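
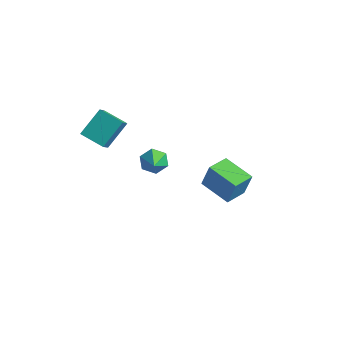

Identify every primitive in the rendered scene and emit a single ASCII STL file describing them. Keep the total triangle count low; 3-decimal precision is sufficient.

solid 
facet normal -0.536 0.664 -0.521
outer loop
vertex -2.783 3.363 -4.626
vertex -3.134 3.624 -3.932
vertex -2.441 3.974 -4.199
endloop
endfacet
facet normal 0.889 -0.216 -0.403
outer loop
vertex -2.783 3.363 -4.626
vertex -2.441 3.974 -4.199
vertex -2.286 2.576 -3.108
endloop
endfacet
facet normal -0.536 0.664 -0.522
outer loop
vertex -2.441 3.974 -4.199
vertex -3.134 3.624 -3.932
vertex -2.792 4.236 -3.505
endloop
endfacet
facet normal 0.884 0.345 0.317
outer loop
vertex -2.441 3.974 -4.199
vertex -2.792 4.236 -3.505
vertex -2.286 2.576 -3.108
endloop
endfacet
facet normal -0.537 0.664 -0.521
outer loop
vertex -2.792 4.236 -3.505
vertex -3.134 3.624 -3.932
vertex -3.484 3.886 -3.238
endloop
endfacet
facet normal 0.214 0.288 0.933
outer loop
vertex -2.792 4.236 -3.505
vertex -3.484 3.886 -3.238
vertex -2.286 2.576 -3.108
endloop
endfacet
facet normal -0.536 0.664 -0.521
outer loop
vertex -3.484 3.886 -3.238
vertex -3.134 3.624 -3.932
vertex -3.826 3.275 -3.665
endloop
endfacet
facet normal -0.450 -0.329 0.831
outer loop
vertex -3.484 3.886 -3.238
vertex -3.826 3.275 -3.665
vertex -2.286 2.576 -3.108
endloop
endfacet
facet normal -0.536 0.664 -0.522
outer loop
vertex -3.826 3.275 -3.665
vertex -3.134 3.624 -3.932
vertex -3.475 3.013 -4.359
endloop
endfacet
facet normal -0.444 -0.889 0.111
outer loop
vertex -3.826 3.275 -3.665
vertex -3.475 3.013 -4.359
vertex -2.286 2.576 -3.108
endloop
endfacet
facet normal -0.537 0.664 -0.521
outer loop
vertex -3.475 3.013 -4.359
vertex -3.134 3.624 -3.932
vertex -2.783 3.363 -4.626
endloop
endfacet
facet normal 0.226 -0.833 -0.506
outer loop
vertex -3.475 3.013 -4.359
vertex -2.783 3.363 -4.626
vertex -2.286 2.576 -3.108
endloop
endfacet
facet normal -0.971 0.074 0.229
outer loop
vertex 2.901 0.482 1.308
vertex 2.955 1.796 1.114
vertex 2.567 0.295 -0.048
endloop
endfacet
facet normal -0.041 -0.988 0.146
outer loop
vertex 4.285 0.164 -0.454
vertex 2.901 0.482 1.308
vertex 2.567 0.295 -0.048
endloop
endfacet
facet normal -0.971 0.074 0.229
outer loop
vertex 2.567 0.295 -0.048
vertex 2.955 1.796 1.114
vertex 2.621 1.609 -0.243
endloop
endfacet
facet normal -0.238 -0.133 -0.962
outer loop
vertex 2.621 1.609 -0.243
vertex 4.285 0.164 -0.454
vertex 2.567 0.295 -0.048
endloop
endfacet
facet normal 0.238 0.132 0.962
outer loop
vertex 2.901 0.482 1.308
vertex 4.673 1.665 0.708
vertex 2.955 1.796 1.114
endloop
endfacet
facet normal -0.041 -0.988 0.146
outer loop
vertex 4.619 0.351 0.903
vertex 2.901 0.482 1.308
vertex 4.285 0.164 -0.454
endloop
endfacet
facet normal 0.237 0.133 0.962
outer loop
vertex 4.619 0.351 0.903
vertex 4.673 1.665 0.708
vertex 2.901 0.482 1.308
endloop
endfacet
facet normal 0.041 0.988 -0.146
outer loop
vertex 2.955 1.796 1.114
vertex 4.673 1.665 0.708
vertex 2.621 1.609 -0.243
endloop
endfacet
facet normal -0.237 -0.132 -0.962
outer loop
vertex 4.339 1.478 -0.648
vertex 4.285 0.164 -0.454
vertex 2.621 1.609 -0.243
endloop
endfacet
facet normal 0.041 0.988 -0.146
outer loop
vertex 2.621 1.609 -0.243
vertex 4.673 1.665 0.708
vertex 4.339 1.478 -0.648
endloop
endfacet
facet normal 0.971 -0.074 -0.229
outer loop
vertex 4.339 1.478 -0.648
vertex 4.619 0.351 0.903
vertex 4.285 0.164 -0.454
endloop
endfacet
facet normal 0.971 -0.074 -0.229
outer loop
vertex 4.673 1.665 0.708
vertex 4.619 0.351 0.903
vertex 4.339 1.478 -0.648
endloop
endfacet
facet normal -0.933 -0.146 0.329
outer loop
vertex -2.892 -0.944 3.726
vertex -3.402 0.011 2.702
vertex -3.084 -2.255 2.599
endloop
endfacet
facet normal 0.343 -0.641 0.687
outer loop
vertex -1.778 -2.051 2.138
vertex -2.892 -0.944 3.726
vertex -3.084 -2.255 2.599
endloop
endfacet
facet normal -0.933 -0.146 0.329
outer loop
vertex -3.084 -2.255 2.599
vertex -3.402 0.011 2.702
vertex -3.594 -1.301 1.575
endloop
endfacet
facet normal -0.111 -0.754 -0.647
outer loop
vertex -3.594 -1.301 1.575
vertex -1.778 -2.051 2.138
vertex -3.084 -2.255 2.599
endloop
endfacet
facet normal 0.111 0.754 0.648
outer loop
vertex -2.892 -0.944 3.726
vertex -2.096 0.215 2.241
vertex -3.402 0.011 2.702
endloop
endfacet
facet normal 0.343 -0.640 0.687
outer loop
vertex -1.586 -0.739 3.265
vertex -2.892 -0.944 3.726
vertex -1.778 -2.051 2.138
endloop
endfacet
facet normal 0.110 0.754 0.648
outer loop
vertex -1.586 -0.739 3.265
vertex -2.096 0.215 2.241
vertex -2.892 -0.944 3.726
endloop
endfacet
facet normal -0.343 0.641 -0.687
outer loop
vertex -3.402 0.011 2.702
vertex -2.096 0.215 2.241
vertex -3.594 -1.301 1.575
endloop
endfacet
facet normal -0.110 -0.754 -0.648
outer loop
vertex -2.288 -1.096 1.114
vertex -1.778 -2.051 2.138
vertex -3.594 -1.301 1.575
endloop
endfacet
facet normal -0.343 0.641 -0.687
outer loop
vertex -3.594 -1.301 1.575
vertex -2.096 0.215 2.241
vertex -2.288 -1.096 1.114
endloop
endfacet
facet normal 0.933 0.146 -0.329
outer loop
vertex -2.288 -1.096 1.114
vertex -1.586 -0.739 3.265
vertex -1.778 -2.051 2.138
endloop
endfacet
facet normal 0.933 0.146 -0.329
outer loop
vertex -2.096 0.215 2.241
vertex -1.586 -0.739 3.265
vertex -2.288 -1.096 1.114
endloop
endfacet

endsolid


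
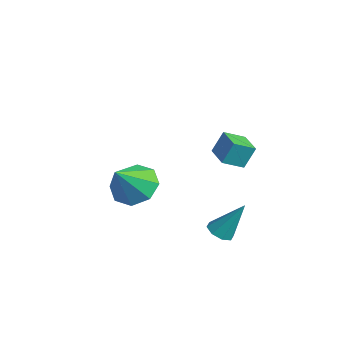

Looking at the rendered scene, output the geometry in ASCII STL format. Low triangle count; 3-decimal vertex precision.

solid 
facet normal -0.321 0.596 -0.736
outer loop
vertex -0.117 -2.653 -1.209
vertex -0.78 -3.327 -1.466
vertex -0.77 -2.564 -0.852
endloop
endfacet
facet normal 0.481 0.402 0.779
outer loop
vertex -0.117 -2.653 -1.209
vertex -0.77 -2.564 -0.852
vertex -0.26 -4.293 -0.274
endloop
endfacet
facet normal -0.320 0.596 -0.736
outer loop
vertex -0.77 -2.564 -0.852
vertex -0.78 -3.327 -1.466
vertex -1.43 -2.922 -0.855
endloop
endfacet
facet normal -0.152 0.273 0.950
outer loop
vertex -0.77 -2.564 -0.852
vertex -1.43 -2.922 -0.855
vertex -0.26 -4.293 -0.274
endloop
endfacet
facet normal -0.320 0.596 -0.736
outer loop
vertex -1.43 -2.922 -0.855
vertex -0.78 -3.327 -1.466
vertex -1.708 -3.517 -1.216
endloop
endfacet
facet normal -0.604 -0.188 0.774
outer loop
vertex -1.43 -2.922 -0.855
vertex -1.708 -3.517 -1.216
vertex -0.26 -4.293 -0.274
endloop
endfacet
facet normal -0.320 0.596 -0.736
outer loop
vertex -1.708 -3.517 -1.216
vertex -0.78 -3.327 -1.466
vertex -1.442 -4.001 -1.724
endloop
endfacet
facet normal -0.610 -0.708 0.355
outer loop
vertex -1.708 -3.517 -1.216
vertex -1.442 -4.001 -1.724
vertex -0.26 -4.293 -0.274
endloop
endfacet
facet normal -0.321 0.597 -0.736
outer loop
vertex -1.442 -4.001 -1.724
vertex -0.78 -3.327 -1.466
vertex -0.789 -4.09 -2.081
endloop
endfacet
facet normal -0.168 -0.984 -0.061
outer loop
vertex -1.442 -4.001 -1.724
vertex -0.789 -4.09 -2.081
vertex -0.26 -4.293 -0.274
endloop
endfacet
facet normal -0.321 0.597 -0.736
outer loop
vertex -0.789 -4.09 -2.081
vertex -0.78 -3.327 -1.466
vertex -0.13 -3.732 -2.078
endloop
endfacet
facet normal 0.465 -0.854 -0.232
outer loop
vertex -0.789 -4.09 -2.081
vertex -0.13 -3.732 -2.078
vertex -0.26 -4.293 -0.274
endloop
endfacet
facet normal -0.320 0.597 -0.735
outer loop
vertex -0.13 -3.732 -2.078
vertex -0.78 -3.327 -1.466
vertex 0.149 -3.137 -1.716
endloop
endfacet
facet normal 0.917 -0.395 -0.057
outer loop
vertex -0.13 -3.732 -2.078
vertex 0.149 -3.137 -1.716
vertex -0.26 -4.293 -0.274
endloop
endfacet
facet normal -0.320 0.596 -0.737
outer loop
vertex 0.149 -3.137 -1.716
vertex -0.78 -3.327 -1.466
vertex -0.117 -2.653 -1.209
endloop
endfacet
facet normal 0.923 0.127 0.363
outer loop
vertex 0.149 -3.137 -1.716
vertex -0.117 -2.653 -1.209
vertex -0.26 -4.293 -0.274
endloop
endfacet
facet normal -0.993 0.116 0.012
outer loop
vertex 2.979 -1.699 2.785
vertex 3.065 -0.921 2.406
vertex 2.922 -2.101 1.948
endloop
endfacet
facet normal -0.098 -0.894 0.436
outer loop
vertex 3.935 -2.219 1.934
vertex 2.979 -1.699 2.785
vertex 2.922 -2.101 1.948
endloop
endfacet
facet normal -0.993 0.115 0.014
outer loop
vertex 2.922 -2.101 1.948
vertex 3.065 -0.921 2.406
vertex 3.007 -1.323 1.569
endloop
endfacet
facet normal -0.063 -0.432 -0.900
outer loop
vertex 3.007 -1.323 1.569
vertex 3.935 -2.219 1.934
vertex 2.922 -2.101 1.948
endloop
endfacet
facet normal 0.063 0.431 0.900
outer loop
vertex 2.979 -1.699 2.785
vertex 4.078 -1.039 2.392
vertex 3.065 -0.921 2.406
endloop
endfacet
facet normal -0.098 -0.894 0.436
outer loop
vertex 3.993 -1.817 2.771
vertex 2.979 -1.699 2.785
vertex 3.935 -2.219 1.934
endloop
endfacet
facet normal 0.063 0.432 0.900
outer loop
vertex 3.993 -1.817 2.771
vertex 4.078 -1.039 2.392
vertex 2.979 -1.699 2.785
endloop
endfacet
facet normal 0.098 0.894 -0.436
outer loop
vertex 3.065 -0.921 2.406
vertex 4.078 -1.039 2.392
vertex 3.007 -1.323 1.569
endloop
endfacet
facet normal -0.063 -0.431 -0.900
outer loop
vertex 4.021 -1.441 1.555
vertex 3.935 -2.219 1.934
vertex 3.007 -1.323 1.569
endloop
endfacet
facet normal 0.098 0.894 -0.436
outer loop
vertex 3.007 -1.323 1.569
vertex 4.078 -1.039 2.392
vertex 4.021 -1.441 1.555
endloop
endfacet
facet normal 0.993 -0.116 -0.013
outer loop
vertex 4.021 -1.441 1.555
vertex 3.993 -1.817 2.771
vertex 3.935 -2.219 1.934
endloop
endfacet
facet normal 0.993 -0.115 -0.013
outer loop
vertex 4.078 -1.039 2.392
vertex 3.993 -1.817 2.771
vertex 4.021 -1.441 1.555
endloop
endfacet
facet normal -0.268 -0.449 -0.852
outer loop
vertex 3.756 -2.479 -1.583
vertex 3.489 -2.035 -1.733
vertex 3.993 -2.216 -1.796
endloop
endfacet
facet normal 0.819 -0.462 0.340
outer loop
vertex 3.756 -2.479 -1.583
vertex 3.993 -2.216 -1.796
vertex 3.911 -1.325 -0.387
endloop
endfacet
facet normal -0.268 -0.449 -0.853
outer loop
vertex 3.993 -2.216 -1.796
vertex 3.489 -2.035 -1.733
vertex 3.935 -1.847 -1.972
endloop
endfacet
facet normal 0.990 0.141 -0.031
outer loop
vertex 3.993 -2.216 -1.796
vertex 3.935 -1.847 -1.972
vertex 3.911 -1.325 -0.387
endloop
endfacet
facet normal -0.266 -0.451 -0.852
outer loop
vertex 3.935 -1.847 -1.972
vertex 3.489 -2.035 -1.733
vertex 3.615 -1.588 -2.009
endloop
endfacet
facet normal 0.628 0.742 -0.235
outer loop
vertex 3.935 -1.847 -1.972
vertex 3.615 -1.588 -2.009
vertex 3.911 -1.325 -0.387
endloop
endfacet
facet normal -0.267 -0.451 -0.852
outer loop
vertex 3.615 -1.588 -2.009
vertex 3.489 -2.035 -1.733
vertex 3.221 -1.591 -1.884
endloop
endfacet
facet normal -0.055 0.987 -0.150
outer loop
vertex 3.615 -1.588 -2.009
vertex 3.221 -1.591 -1.884
vertex 3.911 -1.325 -0.387
endloop
endfacet
facet normal -0.267 -0.451 -0.852
outer loop
vertex 3.221 -1.591 -1.884
vertex 3.489 -2.035 -1.733
vertex 2.984 -1.853 -1.671
endloop
endfacet
facet normal -0.657 0.734 0.172
outer loop
vertex 3.221 -1.591 -1.884
vertex 2.984 -1.853 -1.671
vertex 3.911 -1.325 -0.387
endloop
endfacet
facet normal -0.267 -0.450 -0.852
outer loop
vertex 2.984 -1.853 -1.671
vertex 3.489 -2.035 -1.733
vertex 3.042 -2.223 -1.494
endloop
endfacet
facet normal -0.829 0.131 0.544
outer loop
vertex 2.984 -1.853 -1.671
vertex 3.042 -2.223 -1.494
vertex 3.911 -1.325 -0.387
endloop
endfacet
facet normal -0.267 -0.449 -0.853
outer loop
vertex 3.042 -2.223 -1.494
vertex 3.489 -2.035 -1.733
vertex 3.362 -2.482 -1.458
endloop
endfacet
facet normal -0.466 -0.472 0.749
outer loop
vertex 3.042 -2.223 -1.494
vertex 3.362 -2.482 -1.458
vertex 3.911 -1.325 -0.387
endloop
endfacet
facet normal -0.267 -0.449 -0.853
outer loop
vertex 3.362 -2.482 -1.458
vertex 3.489 -2.035 -1.733
vertex 3.756 -2.479 -1.583
endloop
endfacet
facet normal 0.216 -0.716 0.663
outer loop
vertex 3.362 -2.482 -1.458
vertex 3.756 -2.479 -1.583
vertex 3.911 -1.325 -0.387
endloop
endfacet

endsolid


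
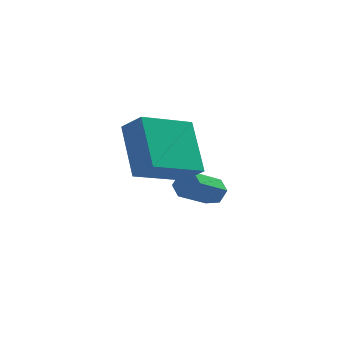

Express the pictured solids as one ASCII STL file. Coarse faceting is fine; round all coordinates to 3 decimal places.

solid 
facet normal -0.771 -0.513 0.377
outer loop
vertex 0.693 -2.161 3.097
vertex 0.343 -0.606 4.495
vertex 0.066 -1.706 2.434
endloop
endfacet
facet normal 0.165 -0.733 -0.659
outer loop
vertex 1.677 -0.634 1.645
vertex 0.693 -2.161 3.097
vertex 0.066 -1.706 2.434
endloop
endfacet
facet normal -0.771 -0.513 0.377
outer loop
vertex 0.066 -1.706 2.434
vertex 0.343 -0.606 4.495
vertex -0.285 -0.151 3.831
endloop
endfacet
facet normal -0.615 0.446 -0.650
outer loop
vertex -0.285 -0.151 3.831
vertex 1.677 -0.634 1.645
vertex 0.066 -1.706 2.434
endloop
endfacet
facet normal 0.615 -0.446 0.650
outer loop
vertex 0.693 -2.161 3.097
vertex 1.954 0.466 3.706
vertex 0.343 -0.606 4.495
endloop
endfacet
facet normal 0.166 -0.734 -0.659
outer loop
vertex 2.305 -1.089 2.309
vertex 0.693 -2.161 3.097
vertex 1.677 -0.634 1.645
endloop
endfacet
facet normal 0.615 -0.446 0.651
outer loop
vertex 2.305 -1.089 2.309
vertex 1.954 0.466 3.706
vertex 0.693 -2.161 3.097
endloop
endfacet
facet normal -0.165 0.734 0.659
outer loop
vertex 0.343 -0.606 4.495
vertex 1.954 0.466 3.706
vertex -0.285 -0.151 3.831
endloop
endfacet
facet normal -0.615 0.446 -0.650
outer loop
vertex 1.327 0.921 3.043
vertex 1.677 -0.634 1.645
vertex -0.285 -0.151 3.831
endloop
endfacet
facet normal -0.165 0.733 0.660
outer loop
vertex -0.285 -0.151 3.831
vertex 1.954 0.466 3.706
vertex 1.327 0.921 3.043
endloop
endfacet
facet normal 0.771 0.513 -0.378
outer loop
vertex 1.327 0.921 3.043
vertex 2.305 -1.089 2.309
vertex 1.677 -0.634 1.645
endloop
endfacet
facet normal 0.771 0.513 -0.377
outer loop
vertex 1.954 0.466 3.706
vertex 2.305 -1.089 2.309
vertex 1.327 0.921 3.043
endloop
endfacet
facet normal 0.593 0.586 -0.552
outer loop
vertex 2.977 2.279 0.058
vertex 2.719 2.103 -0.406
vertex 2.528 2.553 -0.134
endloop
endfacet
facet normal 0.070 0.646 0.760
outer loop
vertex 2.977 2.279 0.058
vertex 2.528 2.553 -0.134
vertex 2.04 1.354 0.931
endloop
endfacet
facet normal 0.070 0.647 0.760
outer loop
vertex 2.04 1.354 0.931
vertex 2.528 2.553 -0.134
vertex 1.59 1.628 0.739
endloop
endfacet
facet normal -0.593 -0.586 0.553
outer loop
vertex 2.04 1.354 0.931
vertex 1.59 1.628 0.739
vertex 1.781 1.177 0.466
endloop
endfacet
facet normal 0.592 0.586 -0.554
outer loop
vertex 2.528 2.553 -0.134
vertex 2.719 2.103 -0.406
vertex 2.269 2.376 -0.598
endloop
endfacet
facet normal -0.659 0.747 0.083
outer loop
vertex 2.528 2.553 -0.134
vertex 2.269 2.376 -0.598
vertex 1.59 1.628 0.739
endloop
endfacet
facet normal -0.660 0.746 0.082
outer loop
vertex 1.59 1.628 0.739
vertex 2.269 2.376 -0.598
vertex 1.332 1.451 0.274
endloop
endfacet
facet normal -0.593 -0.586 0.552
outer loop
vertex 1.59 1.628 0.739
vertex 1.332 1.451 0.274
vertex 1.781 1.177 0.466
endloop
endfacet
facet normal 0.592 0.587 -0.553
outer loop
vertex 2.269 2.376 -0.598
vertex 2.719 2.103 -0.406
vertex 2.46 1.926 -0.871
endloop
endfacet
facet normal -0.729 0.101 -0.677
outer loop
vertex 2.269 2.376 -0.598
vertex 2.46 1.926 -0.871
vertex 1.332 1.451 0.274
endloop
endfacet
facet normal -0.729 0.100 -0.677
outer loop
vertex 1.332 1.451 0.274
vertex 2.46 1.926 -0.871
vertex 1.523 1.001 0.002
endloop
endfacet
facet normal -0.593 -0.586 0.552
outer loop
vertex 1.332 1.451 0.274
vertex 1.523 1.001 0.002
vertex 1.781 1.177 0.466
endloop
endfacet
facet normal 0.593 0.586 -0.553
outer loop
vertex 2.46 1.926 -0.871
vertex 2.719 2.103 -0.406
vertex 2.91 1.652 -0.679
endloop
endfacet
facet normal -0.070 -0.647 -0.760
outer loop
vertex 2.46 1.926 -0.871
vertex 2.91 1.652 -0.679
vertex 1.523 1.001 0.002
endloop
endfacet
facet normal -0.070 -0.646 -0.760
outer loop
vertex 1.523 1.001 0.002
vertex 2.91 1.652 -0.679
vertex 1.972 0.727 0.194
endloop
endfacet
facet normal -0.593 -0.586 0.552
outer loop
vertex 1.523 1.001 0.002
vertex 1.972 0.727 0.194
vertex 1.781 1.177 0.466
endloop
endfacet
facet normal 0.593 0.586 -0.552
outer loop
vertex 2.91 1.652 -0.679
vertex 2.719 2.103 -0.406
vertex 3.168 1.829 -0.214
endloop
endfacet
facet normal 0.660 -0.747 -0.082
outer loop
vertex 2.91 1.652 -0.679
vertex 3.168 1.829 -0.214
vertex 1.972 0.727 0.194
endloop
endfacet
facet normal 0.660 -0.747 -0.083
outer loop
vertex 1.972 0.727 0.194
vertex 3.168 1.829 -0.214
vertex 2.231 0.904 0.658
endloop
endfacet
facet normal -0.592 -0.586 0.554
outer loop
vertex 1.972 0.727 0.194
vertex 2.231 0.904 0.658
vertex 1.781 1.177 0.466
endloop
endfacet
facet normal 0.593 0.586 -0.552
outer loop
vertex 3.168 1.829 -0.214
vertex 2.719 2.103 -0.406
vertex 2.977 2.279 0.058
endloop
endfacet
facet normal 0.729 -0.100 0.677
outer loop
vertex 3.168 1.829 -0.214
vertex 2.977 2.279 0.058
vertex 2.231 0.904 0.658
endloop
endfacet
facet normal 0.730 -0.101 0.676
outer loop
vertex 2.231 0.904 0.658
vertex 2.977 2.279 0.058
vertex 2.04 1.354 0.931
endloop
endfacet
facet normal -0.592 -0.587 0.553
outer loop
vertex 2.231 0.904 0.658
vertex 2.04 1.354 0.931
vertex 1.781 1.177 0.466
endloop
endfacet

endsolid


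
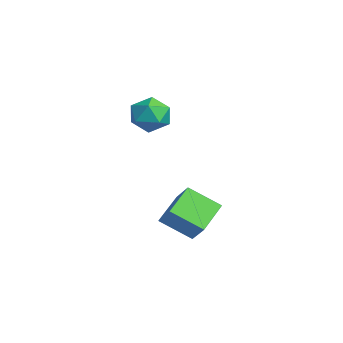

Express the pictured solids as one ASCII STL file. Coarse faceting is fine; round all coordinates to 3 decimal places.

solid 
facet normal -0.897 0.372 -0.240
outer loop
vertex -2.876 2.015 -0.006
vertex -3.319 1.587 0.986
vertex -2.867 2.663 0.965
endloop
endfacet
facet normal -0.373 0.773 -0.513
outer loop
vertex -2.876 2.015 -0.006
vertex -2.867 2.663 0.965
vertex -1.934 2.648 0.264
endloop
endfacet
facet normal 0.027 0.358 -0.933
outer loop
vertex -2.876 2.015 -0.006
vertex -1.934 2.648 0.264
vertex -1.81 1.564 -0.148
endloop
endfacet
facet normal -0.250 -0.300 -0.921
outer loop
vertex -2.876 2.015 -0.006
vertex -1.81 1.564 -0.148
vertex -2.666 0.908 0.298
endloop
endfacet
facet normal -0.821 -0.291 -0.492
outer loop
vertex -2.876 2.015 -0.006
vertex -2.666 0.908 0.298
vertex -3.319 1.587 0.986
endloop
endfacet
facet normal 0.036 0.999 0.027
outer loop
vertex -1.934 2.648 0.264
vertex -2.867 2.663 0.965
vertex -1.794 2.612 1.422
endloop
endfacet
facet normal -0.811 0.350 0.469
outer loop
vertex -2.867 2.663 0.965
vertex -3.319 1.587 0.986
vertex -2.65 1.956 1.868
endloop
endfacet
facet normal -0.688 -0.723 0.061
outer loop
vertex -3.319 1.587 0.986
vertex -2.666 0.908 0.298
vertex -2.526 0.872 1.456
endloop
endfacet
facet normal 0.235 -0.737 -0.634
outer loop
vertex -2.666 0.908 0.298
vertex -1.81 1.564 -0.148
vertex -1.593 0.857 0.755
endloop
endfacet
facet normal 0.682 0.327 -0.654
outer loop
vertex -1.81 1.564 -0.148
vertex -1.934 2.648 0.264
vertex -1.141 1.933 0.734
endloop
endfacet
facet normal 0.250 0.300 0.921
outer loop
vertex -1.584 1.505 1.726
vertex -1.794 2.612 1.422
vertex -2.65 1.956 1.868
endloop
endfacet
facet normal -0.027 -0.358 0.933
outer loop
vertex -1.584 1.505 1.726
vertex -2.65 1.956 1.868
vertex -2.526 0.872 1.456
endloop
endfacet
facet normal 0.373 -0.773 0.513
outer loop
vertex -1.584 1.505 1.726
vertex -2.526 0.872 1.456
vertex -1.593 0.857 0.755
endloop
endfacet
facet normal 0.897 -0.372 0.240
outer loop
vertex -1.584 1.505 1.726
vertex -1.593 0.857 0.755
vertex -1.141 1.933 0.734
endloop
endfacet
facet normal 0.821 0.291 0.492
outer loop
vertex -1.584 1.505 1.726
vertex -1.141 1.933 0.734
vertex -1.794 2.612 1.422
endloop
endfacet
facet normal -0.235 0.737 0.634
outer loop
vertex -2.65 1.956 1.868
vertex -1.794 2.612 1.422
vertex -2.867 2.663 0.965
endloop
endfacet
facet normal -0.682 -0.327 0.654
outer loop
vertex -2.526 0.872 1.456
vertex -2.65 1.956 1.868
vertex -3.319 1.587 0.986
endloop
endfacet
facet normal -0.036 -0.999 -0.027
outer loop
vertex -1.593 0.857 0.755
vertex -2.526 0.872 1.456
vertex -2.666 0.908 0.298
endloop
endfacet
facet normal 0.811 -0.350 -0.469
outer loop
vertex -1.141 1.933 0.734
vertex -1.593 0.857 0.755
vertex -1.81 1.564 -0.148
endloop
endfacet
facet normal 0.688 0.723 -0.061
outer loop
vertex -1.794 2.612 1.422
vertex -1.141 1.933 0.734
vertex -1.934 2.648 0.264
endloop
endfacet
facet normal -0.639 0.626 0.447
outer loop
vertex 2.676 2.299 -2.002
vertex 3.357 3.736 -3.041
vertex 1.696 2.026 -3.021
endloop
endfacet
facet normal -0.358 -0.756 0.547
outer loop
vertex 2.923 0.824 -3.879
vertex 2.676 2.299 -2.002
vertex 1.696 2.026 -3.021
endloop
endfacet
facet normal -0.639 0.626 0.447
outer loop
vertex 1.696 2.026 -3.021
vertex 3.357 3.736 -3.041
vertex 2.377 3.463 -4.061
endloop
endfacet
facet normal -0.681 -0.190 -0.708
outer loop
vertex 2.377 3.463 -4.061
vertex 2.923 0.824 -3.879
vertex 1.696 2.026 -3.021
endloop
endfacet
facet normal 0.680 0.189 0.708
outer loop
vertex 2.676 2.299 -2.002
vertex 4.584 2.534 -3.899
vertex 3.357 3.736 -3.041
endloop
endfacet
facet normal -0.359 -0.756 0.547
outer loop
vertex 3.903 1.097 -2.859
vertex 2.676 2.299 -2.002
vertex 2.923 0.824 -3.879
endloop
endfacet
facet normal 0.680 0.190 0.708
outer loop
vertex 3.903 1.097 -2.859
vertex 4.584 2.534 -3.899
vertex 2.676 2.299 -2.002
endloop
endfacet
facet normal 0.359 0.756 -0.547
outer loop
vertex 3.357 3.736 -3.041
vertex 4.584 2.534 -3.899
vertex 2.377 3.463 -4.061
endloop
endfacet
facet normal -0.680 -0.190 -0.708
outer loop
vertex 3.604 2.261 -4.918
vertex 2.923 0.824 -3.879
vertex 2.377 3.463 -4.061
endloop
endfacet
facet normal 0.358 0.756 -0.547
outer loop
vertex 2.377 3.463 -4.061
vertex 4.584 2.534 -3.899
vertex 3.604 2.261 -4.918
endloop
endfacet
facet normal 0.639 -0.626 -0.447
outer loop
vertex 3.604 2.261 -4.918
vertex 3.903 1.097 -2.859
vertex 2.923 0.824 -3.879
endloop
endfacet
facet normal 0.639 -0.626 -0.447
outer loop
vertex 4.584 2.534 -3.899
vertex 3.903 1.097 -2.859
vertex 3.604 2.261 -4.918
endloop
endfacet

endsolid


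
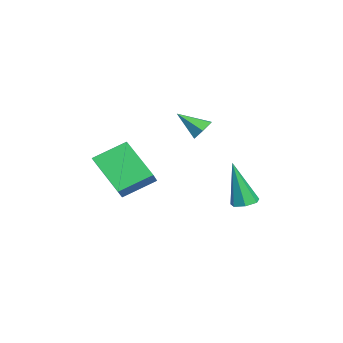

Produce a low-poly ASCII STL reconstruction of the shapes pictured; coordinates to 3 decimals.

solid 
facet normal -0.751 0.113 -0.650
outer loop
vertex 2.472 -3.674 1.589
vertex 3.745 -2.56 0.312
vertex 2.913 -5.032 0.844
endloop
endfacet
facet normal -0.600 -0.526 0.603
outer loop
vertex 3.635 -5.14 1.468
vertex 2.472 -3.674 1.589
vertex 2.913 -5.032 0.844
endloop
endfacet
facet normal -0.751 0.113 -0.650
outer loop
vertex 2.913 -5.032 0.844
vertex 3.745 -2.56 0.312
vertex 4.186 -3.917 -0.433
endloop
endfacet
facet normal 0.274 -0.843 -0.463
outer loop
vertex 4.186 -3.917 -0.433
vertex 3.635 -5.14 1.468
vertex 2.913 -5.032 0.844
endloop
endfacet
facet normal -0.274 0.843 0.463
outer loop
vertex 2.472 -3.674 1.589
vertex 4.467 -2.668 0.936
vertex 3.745 -2.56 0.312
endloop
endfacet
facet normal -0.600 -0.526 0.603
outer loop
vertex 3.194 -3.783 2.213
vertex 2.472 -3.674 1.589
vertex 3.635 -5.14 1.468
endloop
endfacet
facet normal -0.273 0.843 0.463
outer loop
vertex 3.194 -3.783 2.213
vertex 4.467 -2.668 0.936
vertex 2.472 -3.674 1.589
endloop
endfacet
facet normal 0.600 0.526 -0.603
outer loop
vertex 3.745 -2.56 0.312
vertex 4.467 -2.668 0.936
vertex 4.186 -3.917 -0.433
endloop
endfacet
facet normal 0.273 -0.843 -0.463
outer loop
vertex 4.908 -4.026 0.191
vertex 3.635 -5.14 1.468
vertex 4.186 -3.917 -0.433
endloop
endfacet
facet normal 0.600 0.526 -0.603
outer loop
vertex 4.186 -3.917 -0.433
vertex 4.467 -2.668 0.936
vertex 4.908 -4.026 0.191
endloop
endfacet
facet normal 0.751 -0.113 0.650
outer loop
vertex 4.908 -4.026 0.191
vertex 3.194 -3.783 2.213
vertex 3.635 -5.14 1.468
endloop
endfacet
facet normal 0.751 -0.113 0.650
outer loop
vertex 4.467 -2.668 0.936
vertex 3.194 -3.783 2.213
vertex 4.908 -4.026 0.191
endloop
endfacet
facet normal 0.102 0.240 -0.965
outer loop
vertex 2.95 1.41 -1.217
vertex 2.602 0.934 -1.372
vertex 2.43 1.506 -1.248
endloop
endfacet
facet normal 0.131 0.867 0.480
outer loop
vertex 2.95 1.41 -1.217
vertex 2.43 1.506 -1.248
vertex 2.378 0.406 0.752
endloop
endfacet
facet normal 0.102 0.240 -0.965
outer loop
vertex 2.43 1.506 -1.248
vertex 2.602 0.934 -1.372
vertex 2.04 1.172 -1.372
endloop
endfacet
facet normal -0.671 0.657 0.344
outer loop
vertex 2.43 1.506 -1.248
vertex 2.04 1.172 -1.372
vertex 2.378 0.406 0.752
endloop
endfacet
facet normal 0.101 0.239 -0.966
outer loop
vertex 2.04 1.172 -1.372
vertex 2.602 0.934 -1.372
vertex 2.072 0.658 -1.496
endloop
endfacet
facet normal -0.988 -0.091 0.124
outer loop
vertex 2.04 1.172 -1.372
vertex 2.072 0.658 -1.496
vertex 2.378 0.406 0.752
endloop
endfacet
facet normal 0.101 0.240 -0.966
outer loop
vertex 2.072 0.658 -1.496
vertex 2.602 0.934 -1.372
vertex 2.503 0.352 -1.527
endloop
endfacet
facet normal -0.579 -0.815 -0.012
outer loop
vertex 2.072 0.658 -1.496
vertex 2.503 0.352 -1.527
vertex 2.378 0.406 0.752
endloop
endfacet
facet normal 0.101 0.240 -0.966
outer loop
vertex 2.503 0.352 -1.527
vertex 2.602 0.934 -1.372
vertex 3.008 0.485 -1.441
endloop
endfacet
facet normal 0.249 -0.968 0.037
outer loop
vertex 2.503 0.352 -1.527
vertex 3.008 0.485 -1.441
vertex 2.378 0.406 0.752
endloop
endfacet
facet normal 0.101 0.240 -0.965
outer loop
vertex 3.008 0.485 -1.441
vertex 2.602 0.934 -1.372
vertex 3.207 0.956 -1.303
endloop
endfacet
facet normal 0.869 -0.436 0.234
outer loop
vertex 3.008 0.485 -1.441
vertex 3.207 0.956 -1.303
vertex 2.378 0.406 0.752
endloop
endfacet
facet normal 0.101 0.240 -0.965
outer loop
vertex 3.207 0.956 -1.303
vertex 2.602 0.934 -1.372
vertex 2.95 1.41 -1.217
endloop
endfacet
facet normal 0.818 0.381 0.432
outer loop
vertex 3.207 0.956 -1.303
vertex 2.95 1.41 -1.217
vertex 2.378 0.406 0.752
endloop
endfacet
facet normal 0.194 0.780 -0.594
outer loop
vertex 3.137 -0.77 2.833
vertex 2.551 -0.778 2.631
vertex 2.703 -0.438 3.127
endloop
endfacet
facet normal 0.566 0.010 0.824
outer loop
vertex 3.137 -0.77 2.833
vertex 2.703 -0.438 3.127
vertex 2.289 -1.822 3.429
endloop
endfacet
facet normal 0.196 0.780 -0.595
outer loop
vertex 2.703 -0.438 3.127
vertex 2.551 -0.778 2.631
vertex 2.117 -0.445 2.925
endloop
endfacet
facet normal -0.315 0.291 0.903
outer loop
vertex 2.703 -0.438 3.127
vertex 2.117 -0.445 2.925
vertex 2.289 -1.822 3.429
endloop
endfacet
facet normal 0.196 0.780 -0.595
outer loop
vertex 2.117 -0.445 2.925
vertex 2.551 -0.778 2.631
vertex 1.965 -0.785 2.429
endloop
endfacet
facet normal -0.954 -0.010 0.299
outer loop
vertex 2.117 -0.445 2.925
vertex 1.965 -0.785 2.429
vertex 2.289 -1.822 3.429
endloop
endfacet
facet normal 0.196 0.779 -0.596
outer loop
vertex 1.965 -0.785 2.429
vertex 2.551 -0.778 2.631
vertex 2.398 -1.118 2.136
endloop
endfacet
facet normal -0.712 -0.590 -0.381
outer loop
vertex 1.965 -0.785 2.429
vertex 2.398 -1.118 2.136
vertex 2.289 -1.822 3.429
endloop
endfacet
facet normal 0.195 0.779 -0.596
outer loop
vertex 2.398 -1.118 2.136
vertex 2.551 -0.778 2.631
vertex 2.984 -1.11 2.338
endloop
endfacet
facet normal 0.170 -0.871 -0.460
outer loop
vertex 2.398 -1.118 2.136
vertex 2.984 -1.11 2.338
vertex 2.289 -1.822 3.429
endloop
endfacet
facet normal 0.195 0.779 -0.596
outer loop
vertex 2.984 -1.11 2.338
vertex 2.551 -0.778 2.631
vertex 3.137 -0.77 2.833
endloop
endfacet
facet normal 0.808 -0.571 0.142
outer loop
vertex 2.984 -1.11 2.338
vertex 3.137 -0.77 2.833
vertex 2.289 -1.822 3.429
endloop
endfacet

endsolid


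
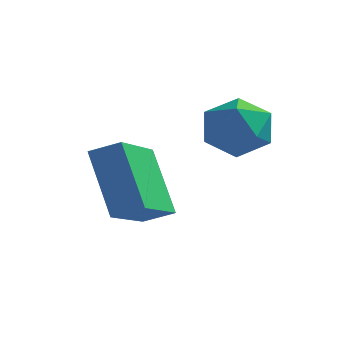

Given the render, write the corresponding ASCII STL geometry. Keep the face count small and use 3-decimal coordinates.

solid 
facet normal -1.000 -0.021 0.012
outer loop
vertex 0.019 -2.006 -1.825
vertex 0.031 -2.042 -0.859
vertex 0.008 -1.187 -1.31
endloop
endfacet
facet normal -0.760 0.339 -0.555
outer loop
vertex 0.019 -2.006 -1.825
vertex 0.008 -1.187 -1.31
vertex 0.558 -1.252 -2.103
endloop
endfacet
facet normal -0.343 -0.100 -0.934
outer loop
vertex 0.019 -2.006 -1.825
vertex 0.558 -1.252 -2.103
vertex 0.922 -2.148 -2.141
endloop
endfacet
facet normal -0.325 -0.730 -0.601
outer loop
vertex 0.019 -2.006 -1.825
vertex 0.922 -2.148 -2.141
vertex 0.596 -2.636 -1.372
endloop
endfacet
facet normal -0.731 -0.682 -0.016
outer loop
vertex 0.019 -2.006 -1.825
vertex 0.596 -2.636 -1.372
vertex 0.031 -2.042 -0.859
endloop
endfacet
facet normal -0.355 0.879 -0.318
outer loop
vertex 0.558 -1.252 -2.103
vertex 0.008 -1.187 -1.31
vertex 0.904 -0.824 -1.308
endloop
endfacet
facet normal -0.745 0.296 0.598
outer loop
vertex 0.008 -1.187 -1.31
vertex 0.031 -2.042 -0.859
vertex 0.578 -1.312 -0.539
endloop
endfacet
facet normal -0.312 -0.773 0.552
outer loop
vertex 0.031 -2.042 -0.859
vertex 0.596 -2.636 -1.372
vertex 0.942 -2.208 -0.577
endloop
endfacet
facet normal 0.346 -0.852 -0.394
outer loop
vertex 0.596 -2.636 -1.372
vertex 0.922 -2.148 -2.141
vertex 1.492 -2.273 -1.37
endloop
endfacet
facet normal 0.319 0.169 -0.932
outer loop
vertex 0.922 -2.148 -2.141
vertex 0.558 -1.252 -2.103
vertex 1.469 -1.418 -1.821
endloop
endfacet
facet normal 0.325 0.730 0.601
outer loop
vertex 1.481 -1.454 -0.855
vertex 0.904 -0.824 -1.308
vertex 0.578 -1.312 -0.539
endloop
endfacet
facet normal 0.343 0.100 0.934
outer loop
vertex 1.481 -1.454 -0.855
vertex 0.578 -1.312 -0.539
vertex 0.942 -2.208 -0.577
endloop
endfacet
facet normal 0.760 -0.339 0.555
outer loop
vertex 1.481 -1.454 -0.855
vertex 0.942 -2.208 -0.577
vertex 1.492 -2.273 -1.37
endloop
endfacet
facet normal 1.000 0.021 -0.012
outer loop
vertex 1.481 -1.454 -0.855
vertex 1.492 -2.273 -1.37
vertex 1.469 -1.418 -1.821
endloop
endfacet
facet normal 0.731 0.682 0.016
outer loop
vertex 1.481 -1.454 -0.855
vertex 1.469 -1.418 -1.821
vertex 0.904 -0.824 -1.308
endloop
endfacet
facet normal -0.346 0.852 0.394
outer loop
vertex 0.578 -1.312 -0.539
vertex 0.904 -0.824 -1.308
vertex 0.008 -1.187 -1.31
endloop
endfacet
facet normal -0.319 -0.169 0.932
outer loop
vertex 0.942 -2.208 -0.577
vertex 0.578 -1.312 -0.539
vertex 0.031 -2.042 -0.859
endloop
endfacet
facet normal 0.355 -0.879 0.318
outer loop
vertex 1.492 -2.273 -1.37
vertex 0.942 -2.208 -0.577
vertex 0.596 -2.636 -1.372
endloop
endfacet
facet normal 0.745 -0.296 -0.598
outer loop
vertex 1.469 -1.418 -1.821
vertex 1.492 -2.273 -1.37
vertex 0.922 -2.148 -2.141
endloop
endfacet
facet normal 0.312 0.773 -0.552
outer loop
vertex 0.904 -0.824 -1.308
vertex 1.469 -1.418 -1.821
vertex 0.558 -1.252 -2.103
endloop
endfacet
facet normal -0.467 0.325 0.823
outer loop
vertex -2.085 -3.843 -1.906
vertex -1.32 -3.615 -1.562
vertex -2.266 -1.953 -2.755
endloop
endfacet
facet normal -0.880 -0.262 -0.396
outer loop
vertex -1.3 -2.625 -4.458
vertex -2.085 -3.843 -1.906
vertex -2.266 -1.953 -2.755
endloop
endfacet
facet normal -0.467 0.325 0.823
outer loop
vertex -2.266 -1.953 -2.755
vertex -1.32 -3.615 -1.562
vertex -1.501 -1.725 -2.411
endloop
endfacet
facet normal -0.087 0.909 -0.408
outer loop
vertex -1.501 -1.725 -2.411
vertex -1.3 -2.625 -4.458
vertex -2.266 -1.953 -2.755
endloop
endfacet
facet normal 0.087 -0.909 0.408
outer loop
vertex -2.085 -3.843 -1.906
vertex -0.354 -4.287 -3.265
vertex -1.32 -3.615 -1.562
endloop
endfacet
facet normal -0.880 -0.262 -0.396
outer loop
vertex -1.119 -4.515 -3.609
vertex -2.085 -3.843 -1.906
vertex -1.3 -2.625 -4.458
endloop
endfacet
facet normal 0.087 -0.909 0.408
outer loop
vertex -1.119 -4.515 -3.609
vertex -0.354 -4.287 -3.265
vertex -2.085 -3.843 -1.906
endloop
endfacet
facet normal 0.880 0.262 0.396
outer loop
vertex -1.32 -3.615 -1.562
vertex -0.354 -4.287 -3.265
vertex -1.501 -1.725 -2.411
endloop
endfacet
facet normal -0.087 0.909 -0.408
outer loop
vertex -0.535 -2.397 -4.114
vertex -1.3 -2.625 -4.458
vertex -1.501 -1.725 -2.411
endloop
endfacet
facet normal 0.880 0.262 0.396
outer loop
vertex -1.501 -1.725 -2.411
vertex -0.354 -4.287 -3.265
vertex -0.535 -2.397 -4.114
endloop
endfacet
facet normal 0.467 -0.325 -0.823
outer loop
vertex -0.535 -2.397 -4.114
vertex -1.119 -4.515 -3.609
vertex -1.3 -2.625 -4.458
endloop
endfacet
facet normal 0.467 -0.325 -0.823
outer loop
vertex -0.354 -4.287 -3.265
vertex -1.119 -4.515 -3.609
vertex -0.535 -2.397 -4.114
endloop
endfacet

endsolid


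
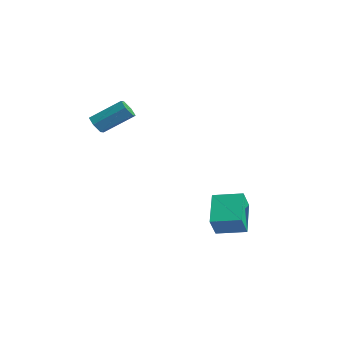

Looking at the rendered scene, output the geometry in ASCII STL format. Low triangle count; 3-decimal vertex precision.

solid 
facet normal -0.679 -0.716 -0.159
outer loop
vertex 0.842 0.576 -1.901
vertex 0.474 1.159 -2.955
vertex 2.101 -0.4 -2.881
endloop
endfacet
facet normal 0.292 -0.463 0.837
outer loop
vertex 3.106 0.661 -2.645
vertex 0.842 0.576 -1.901
vertex 2.101 -0.4 -2.881
endloop
endfacet
facet normal -0.679 -0.716 -0.159
outer loop
vertex 2.101 -0.4 -2.881
vertex 0.474 1.159 -2.955
vertex 1.732 0.184 -3.935
endloop
endfacet
facet normal 0.673 -0.521 -0.524
outer loop
vertex 1.732 0.184 -3.935
vertex 3.106 0.661 -2.645
vertex 2.101 -0.4 -2.881
endloop
endfacet
facet normal -0.674 0.522 0.524
outer loop
vertex 0.842 0.576 -1.901
vertex 1.479 2.22 -2.719
vertex 0.474 1.159 -2.955
endloop
endfacet
facet normal 0.292 -0.464 0.836
outer loop
vertex 1.848 1.636 -1.665
vertex 0.842 0.576 -1.901
vertex 3.106 0.661 -2.645
endloop
endfacet
facet normal -0.673 0.522 0.525
outer loop
vertex 1.848 1.636 -1.665
vertex 1.479 2.22 -2.719
vertex 0.842 0.576 -1.901
endloop
endfacet
facet normal -0.293 0.463 -0.837
outer loop
vertex 0.474 1.159 -2.955
vertex 1.479 2.22 -2.719
vertex 1.732 0.184 -3.935
endloop
endfacet
facet normal 0.673 -0.522 -0.524
outer loop
vertex 2.738 1.244 -3.699
vertex 3.106 0.661 -2.645
vertex 1.732 0.184 -3.935
endloop
endfacet
facet normal -0.292 0.463 -0.837
outer loop
vertex 1.732 0.184 -3.935
vertex 1.479 2.22 -2.719
vertex 2.738 1.244 -3.699
endloop
endfacet
facet normal 0.679 0.716 0.159
outer loop
vertex 2.738 1.244 -3.699
vertex 1.848 1.636 -1.665
vertex 3.106 0.661 -2.645
endloop
endfacet
facet normal 0.679 0.716 0.159
outer loop
vertex 1.479 2.22 -2.719
vertex 1.848 1.636 -1.665
vertex 2.738 1.244 -3.699
endloop
endfacet
facet normal -0.391 -0.723 -0.569
outer loop
vertex -2.244 -3.517 2.011
vertex -2.762 -3.431 2.258
vertex -2.615 -3.135 1.781
endloop
endfacet
facet normal 0.662 0.209 -0.720
outer loop
vertex -2.244 -3.517 2.011
vertex -2.615 -3.135 1.781
vertex -1.54 -2.215 3.036
endloop
endfacet
facet normal 0.662 0.208 -0.720
outer loop
vertex -1.54 -2.215 3.036
vertex -2.615 -3.135 1.781
vertex -1.911 -1.833 2.805
endloop
endfacet
facet normal 0.390 0.723 0.569
outer loop
vertex -1.54 -2.215 3.036
vertex -1.911 -1.833 2.805
vertex -2.058 -2.129 3.282
endloop
endfacet
facet normal -0.391 -0.723 -0.569
outer loop
vertex -2.615 -3.135 1.781
vertex -2.762 -3.431 2.258
vertex -3.133 -3.049 2.028
endloop
endfacet
facet normal -0.224 0.674 -0.704
outer loop
vertex -2.615 -3.135 1.781
vertex -3.133 -3.049 2.028
vertex -1.911 -1.833 2.805
endloop
endfacet
facet normal -0.224 0.674 -0.704
outer loop
vertex -1.911 -1.833 2.805
vertex -3.133 -3.049 2.028
vertex -2.429 -1.747 3.052
endloop
endfacet
facet normal 0.391 0.723 0.569
outer loop
vertex -1.911 -1.833 2.805
vertex -2.429 -1.747 3.052
vertex -2.058 -2.129 3.282
endloop
endfacet
facet normal -0.391 -0.723 -0.570
outer loop
vertex -3.133 -3.049 2.028
vertex -2.762 -3.431 2.258
vertex -3.28 -3.345 2.504
endloop
endfacet
facet normal -0.885 0.466 0.016
outer loop
vertex -3.133 -3.049 2.028
vertex -3.28 -3.345 2.504
vertex -2.429 -1.747 3.052
endloop
endfacet
facet normal -0.885 0.466 0.016
outer loop
vertex -2.429 -1.747 3.052
vertex -3.28 -3.345 2.504
vertex -2.576 -2.043 3.529
endloop
endfacet
facet normal 0.391 0.723 0.569
outer loop
vertex -2.429 -1.747 3.052
vertex -2.576 -2.043 3.529
vertex -2.058 -2.129 3.282
endloop
endfacet
facet normal -0.390 -0.723 -0.569
outer loop
vertex -3.28 -3.345 2.504
vertex -2.762 -3.431 2.258
vertex -2.909 -3.727 2.735
endloop
endfacet
facet normal -0.662 -0.208 0.720
outer loop
vertex -3.28 -3.345 2.504
vertex -2.909 -3.727 2.735
vertex -2.576 -2.043 3.529
endloop
endfacet
facet normal -0.662 -0.209 0.720
outer loop
vertex -2.576 -2.043 3.529
vertex -2.909 -3.727 2.735
vertex -2.205 -2.425 3.759
endloop
endfacet
facet normal 0.391 0.723 0.569
outer loop
vertex -2.576 -2.043 3.529
vertex -2.205 -2.425 3.759
vertex -2.058 -2.129 3.282
endloop
endfacet
facet normal -0.391 -0.723 -0.569
outer loop
vertex -2.909 -3.727 2.735
vertex -2.762 -3.431 2.258
vertex -2.391 -3.813 2.488
endloop
endfacet
facet normal 0.224 -0.674 0.704
outer loop
vertex -2.909 -3.727 2.735
vertex -2.391 -3.813 2.488
vertex -2.205 -2.425 3.759
endloop
endfacet
facet normal 0.224 -0.674 0.704
outer loop
vertex -2.205 -2.425 3.759
vertex -2.391 -3.813 2.488
vertex -1.687 -2.511 3.512
endloop
endfacet
facet normal 0.391 0.723 0.569
outer loop
vertex -2.205 -2.425 3.759
vertex -1.687 -2.511 3.512
vertex -2.058 -2.129 3.282
endloop
endfacet
facet normal -0.391 -0.723 -0.569
outer loop
vertex -2.391 -3.813 2.488
vertex -2.762 -3.431 2.258
vertex -2.244 -3.517 2.011
endloop
endfacet
facet normal 0.885 -0.466 -0.016
outer loop
vertex -2.391 -3.813 2.488
vertex -2.244 -3.517 2.011
vertex -1.687 -2.511 3.512
endloop
endfacet
facet normal 0.885 -0.466 -0.016
outer loop
vertex -1.687 -2.511 3.512
vertex -2.244 -3.517 2.011
vertex -1.54 -2.215 3.036
endloop
endfacet
facet normal 0.391 0.723 0.570
outer loop
vertex -1.687 -2.511 3.512
vertex -1.54 -2.215 3.036
vertex -2.058 -2.129 3.282
endloop
endfacet

endsolid


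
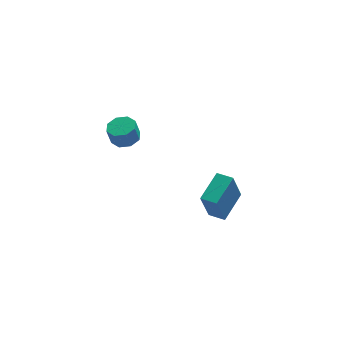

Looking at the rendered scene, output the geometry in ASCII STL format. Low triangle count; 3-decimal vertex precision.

solid 
facet normal 0.226 0.030 -0.974
outer loop
vertex -0.34 -0.729 3.538
vertex -1.077 -0.864 3.363
vertex -0.653 -0.233 3.481
endloop
endfacet
facet normal 0.817 0.539 0.206
outer loop
vertex -0.34 -0.729 3.538
vertex -0.653 -0.233 3.481
vertex -0.565 -0.76 4.512
endloop
endfacet
facet normal 0.817 0.539 0.206
outer loop
vertex -0.565 -0.76 4.512
vertex -0.653 -0.233 3.481
vertex -0.878 -0.264 4.455
endloop
endfacet
facet normal -0.225 -0.030 0.974
outer loop
vertex -0.565 -0.76 4.512
vertex -0.878 -0.264 4.455
vertex -1.303 -0.896 4.337
endloop
endfacet
facet normal 0.224 0.032 -0.974
outer loop
vertex -0.653 -0.233 3.481
vertex -1.077 -0.864 3.363
vertex -1.215 -0.107 3.356
endloop
endfacet
facet normal 0.202 0.976 0.078
outer loop
vertex -0.653 -0.233 3.481
vertex -1.215 -0.107 3.356
vertex -0.878 -0.264 4.455
endloop
endfacet
facet normal 0.201 0.976 0.078
outer loop
vertex -0.878 -0.264 4.455
vertex -1.215 -0.107 3.356
vertex -1.44 -0.138 4.329
endloop
endfacet
facet normal -0.225 -0.030 0.974
outer loop
vertex -0.878 -0.264 4.455
vertex -1.44 -0.138 4.329
vertex -1.303 -0.896 4.337
endloop
endfacet
facet normal 0.226 0.032 -0.974
outer loop
vertex -1.215 -0.107 3.356
vertex -1.077 -0.864 3.363
vertex -1.696 -0.425 3.234
endloop
endfacet
facet normal -0.532 0.841 -0.096
outer loop
vertex -1.215 -0.107 3.356
vertex -1.696 -0.425 3.234
vertex -1.44 -0.138 4.329
endloop
endfacet
facet normal -0.532 0.841 -0.096
outer loop
vertex -1.44 -0.138 4.329
vertex -1.696 -0.425 3.234
vertex -1.921 -0.456 4.208
endloop
endfacet
facet normal -0.225 -0.030 0.974
outer loop
vertex -1.44 -0.138 4.329
vertex -1.921 -0.456 4.208
vertex -1.303 -0.896 4.337
endloop
endfacet
facet normal 0.225 0.031 -0.974
outer loop
vertex -1.696 -0.425 3.234
vertex -1.077 -0.864 3.363
vertex -1.815 -1.0 3.188
endloop
endfacet
facet normal -0.953 0.214 -0.213
outer loop
vertex -1.696 -0.425 3.234
vertex -1.815 -1.0 3.188
vertex -1.921 -0.456 4.208
endloop
endfacet
facet normal -0.953 0.214 -0.213
outer loop
vertex -1.921 -0.456 4.208
vertex -1.815 -1.0 3.188
vertex -2.04 -1.031 4.162
endloop
endfacet
facet normal -0.225 -0.031 0.974
outer loop
vertex -1.921 -0.456 4.208
vertex -2.04 -1.031 4.162
vertex -1.303 -0.896 4.337
endloop
endfacet
facet normal 0.225 0.030 -0.974
outer loop
vertex -1.815 -1.0 3.188
vertex -1.077 -0.864 3.363
vertex -1.502 -1.496 3.245
endloop
endfacet
facet normal -0.817 -0.539 -0.206
outer loop
vertex -1.815 -1.0 3.188
vertex -1.502 -1.496 3.245
vertex -2.04 -1.031 4.162
endloop
endfacet
facet normal -0.817 -0.539 -0.206
outer loop
vertex -2.04 -1.031 4.162
vertex -1.502 -1.496 3.245
vertex -1.727 -1.527 4.219
endloop
endfacet
facet normal -0.226 -0.030 0.974
outer loop
vertex -2.04 -1.031 4.162
vertex -1.727 -1.527 4.219
vertex -1.303 -0.896 4.337
endloop
endfacet
facet normal 0.225 0.030 -0.974
outer loop
vertex -1.502 -1.496 3.245
vertex -1.077 -0.864 3.363
vertex -0.94 -1.622 3.371
endloop
endfacet
facet normal -0.202 -0.976 -0.078
outer loop
vertex -1.502 -1.496 3.245
vertex -0.94 -1.622 3.371
vertex -1.727 -1.527 4.219
endloop
endfacet
facet normal -0.202 -0.976 -0.078
outer loop
vertex -1.727 -1.527 4.219
vertex -0.94 -1.622 3.371
vertex -1.165 -1.653 4.344
endloop
endfacet
facet normal -0.224 -0.032 0.974
outer loop
vertex -1.727 -1.527 4.219
vertex -1.165 -1.653 4.344
vertex -1.303 -0.896 4.337
endloop
endfacet
facet normal 0.225 0.030 -0.974
outer loop
vertex -0.94 -1.622 3.371
vertex -1.077 -0.864 3.363
vertex -0.459 -1.304 3.492
endloop
endfacet
facet normal 0.532 -0.841 0.096
outer loop
vertex -0.94 -1.622 3.371
vertex -0.459 -1.304 3.492
vertex -1.165 -1.653 4.344
endloop
endfacet
facet normal 0.532 -0.841 0.096
outer loop
vertex -1.165 -1.653 4.344
vertex -0.459 -1.304 3.492
vertex -0.684 -1.335 4.466
endloop
endfacet
facet normal -0.226 -0.032 0.974
outer loop
vertex -1.165 -1.653 4.344
vertex -0.684 -1.335 4.466
vertex -1.303 -0.896 4.337
endloop
endfacet
facet normal 0.225 0.031 -0.974
outer loop
vertex -0.459 -1.304 3.492
vertex -1.077 -0.864 3.363
vertex -0.34 -0.729 3.538
endloop
endfacet
facet normal 0.953 -0.214 0.213
outer loop
vertex -0.459 -1.304 3.492
vertex -0.34 -0.729 3.538
vertex -0.684 -1.335 4.466
endloop
endfacet
facet normal 0.953 -0.214 0.213
outer loop
vertex -0.684 -1.335 4.466
vertex -0.34 -0.729 3.538
vertex -0.565 -0.76 4.512
endloop
endfacet
facet normal -0.225 -0.031 0.974
outer loop
vertex -0.684 -1.335 4.466
vertex -0.565 -0.76 4.512
vertex -1.303 -0.896 4.337
endloop
endfacet
facet normal -0.758 0.648 -0.078
outer loop
vertex 2.633 -1.222 -2.029
vertex 3.752 0.157 -1.444
vertex 3.161 -0.836 -3.951
endloop
endfacet
facet normal -0.598 -0.738 -0.313
outer loop
vertex 3.888 -1.457 -3.876
vertex 2.633 -1.222 -2.029
vertex 3.161 -0.836 -3.951
endloop
endfacet
facet normal -0.758 0.647 -0.078
outer loop
vertex 3.161 -0.836 -3.951
vertex 3.752 0.157 -1.444
vertex 4.279 0.544 -3.366
endloop
endfacet
facet normal 0.260 0.190 -0.947
outer loop
vertex 4.279 0.544 -3.366
vertex 3.888 -1.457 -3.876
vertex 3.161 -0.836 -3.951
endloop
endfacet
facet normal -0.260 -0.190 0.947
outer loop
vertex 2.633 -1.222 -2.029
vertex 4.479 -0.464 -1.369
vertex 3.752 0.157 -1.444
endloop
endfacet
facet normal -0.598 -0.738 -0.313
outer loop
vertex 3.361 -1.844 -1.954
vertex 2.633 -1.222 -2.029
vertex 3.888 -1.457 -3.876
endloop
endfacet
facet normal -0.260 -0.190 0.947
outer loop
vertex 3.361 -1.844 -1.954
vertex 4.479 -0.464 -1.369
vertex 2.633 -1.222 -2.029
endloop
endfacet
facet normal 0.598 0.738 0.313
outer loop
vertex 3.752 0.157 -1.444
vertex 4.479 -0.464 -1.369
vertex 4.279 0.544 -3.366
endloop
endfacet
facet normal 0.260 0.190 -0.947
outer loop
vertex 5.007 -0.078 -3.291
vertex 3.888 -1.457 -3.876
vertex 4.279 0.544 -3.366
endloop
endfacet
facet normal 0.598 0.738 0.313
outer loop
vertex 4.279 0.544 -3.366
vertex 4.479 -0.464 -1.369
vertex 5.007 -0.078 -3.291
endloop
endfacet
facet normal 0.758 -0.648 0.077
outer loop
vertex 5.007 -0.078 -3.291
vertex 3.361 -1.844 -1.954
vertex 3.888 -1.457 -3.876
endloop
endfacet
facet normal 0.758 -0.647 0.078
outer loop
vertex 4.479 -0.464 -1.369
vertex 3.361 -1.844 -1.954
vertex 5.007 -0.078 -3.291
endloop
endfacet

endsolid


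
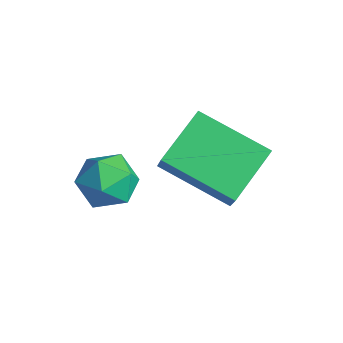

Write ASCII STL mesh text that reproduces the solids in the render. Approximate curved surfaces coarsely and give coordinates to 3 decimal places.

solid 
facet normal 0.063 0.402 0.914
outer loop
vertex -4.076 -2.815 0.529
vertex -3.919 -3.497 0.818
vertex -3.357 -3.048 0.582
endloop
endfacet
facet normal 0.253 0.875 0.413
outer loop
vertex -4.076 -2.815 0.529
vertex -3.357 -3.048 0.582
vertex -3.593 -2.686 -0.04
endloop
endfacet
facet normal -0.296 0.955 -0.035
outer loop
vertex -4.076 -2.815 0.529
vertex -3.593 -2.686 -0.04
vertex -4.301 -2.911 -0.188
endloop
endfacet
facet normal -0.827 0.530 0.188
outer loop
vertex -4.076 -2.815 0.529
vertex -4.301 -2.911 -0.188
vertex -4.502 -3.413 0.342
endloop
endfacet
facet normal -0.605 0.189 0.774
outer loop
vertex -4.076 -2.815 0.529
vertex -4.502 -3.413 0.342
vertex -3.919 -3.497 0.818
endloop
endfacet
facet normal 0.799 0.600 0.046
outer loop
vertex -3.593 -2.686 -0.04
vertex -3.357 -3.048 0.582
vertex -3.138 -3.287 -0.102
endloop
endfacet
facet normal 0.491 -0.166 0.855
outer loop
vertex -3.357 -3.048 0.582
vertex -3.919 -3.497 0.818
vertex -3.339 -3.789 0.428
endloop
endfacet
facet normal -0.587 -0.509 0.629
outer loop
vertex -3.919 -3.497 0.818
vertex -4.502 -3.413 0.342
vertex -4.047 -4.014 0.28
endloop
endfacet
facet normal -0.947 0.043 -0.318
outer loop
vertex -4.502 -3.413 0.342
vertex -4.301 -2.911 -0.188
vertex -4.283 -3.652 -0.342
endloop
endfacet
facet normal -0.090 0.729 -0.679
outer loop
vertex -4.301 -2.911 -0.188
vertex -3.593 -2.686 -0.04
vertex -3.721 -3.203 -0.578
endloop
endfacet
facet normal 0.827 -0.530 -0.188
outer loop
vertex -3.564 -3.885 -0.289
vertex -3.138 -3.287 -0.102
vertex -3.339 -3.789 0.428
endloop
endfacet
facet normal 0.296 -0.955 0.035
outer loop
vertex -3.564 -3.885 -0.289
vertex -3.339 -3.789 0.428
vertex -4.047 -4.014 0.28
endloop
endfacet
facet normal -0.253 -0.875 -0.413
outer loop
vertex -3.564 -3.885 -0.289
vertex -4.047 -4.014 0.28
vertex -4.283 -3.652 -0.342
endloop
endfacet
facet normal -0.063 -0.402 -0.914
outer loop
vertex -3.564 -3.885 -0.289
vertex -4.283 -3.652 -0.342
vertex -3.721 -3.203 -0.578
endloop
endfacet
facet normal 0.605 -0.189 -0.774
outer loop
vertex -3.564 -3.885 -0.289
vertex -3.721 -3.203 -0.578
vertex -3.138 -3.287 -0.102
endloop
endfacet
facet normal 0.947 -0.043 0.318
outer loop
vertex -3.339 -3.789 0.428
vertex -3.138 -3.287 -0.102
vertex -3.357 -3.048 0.582
endloop
endfacet
facet normal 0.090 -0.729 0.679
outer loop
vertex -4.047 -4.014 0.28
vertex -3.339 -3.789 0.428
vertex -3.919 -3.497 0.818
endloop
endfacet
facet normal -0.799 -0.600 -0.046
outer loop
vertex -4.283 -3.652 -0.342
vertex -4.047 -4.014 0.28
vertex -4.502 -3.413 0.342
endloop
endfacet
facet normal -0.491 0.166 -0.855
outer loop
vertex -3.721 -3.203 -0.578
vertex -4.283 -3.652 -0.342
vertex -4.301 -2.911 -0.188
endloop
endfacet
facet normal 0.587 0.509 -0.629
outer loop
vertex -3.138 -3.287 -0.102
vertex -3.721 -3.203 -0.578
vertex -3.593 -2.686 -0.04
endloop
endfacet
facet normal -0.807 -0.463 0.368
outer loop
vertex -2.602 -2.809 1.562
vertex -3.017 -1.583 2.194
vertex -3.067 -2.585 0.824
endloop
endfacet
facet normal 0.288 -0.851 -0.440
outer loop
vertex -1.623 -1.757 0.166
vertex -2.602 -2.809 1.562
vertex -3.067 -2.585 0.824
endloop
endfacet
facet normal -0.807 -0.463 0.368
outer loop
vertex -3.067 -2.585 0.824
vertex -3.017 -1.583 2.194
vertex -3.481 -1.36 1.457
endloop
endfacet
facet normal -0.516 0.249 -0.819
outer loop
vertex -3.481 -1.36 1.457
vertex -1.623 -1.757 0.166
vertex -3.067 -2.585 0.824
endloop
endfacet
facet normal 0.516 -0.248 0.820
outer loop
vertex -2.602 -2.809 1.562
vertex -1.573 -0.755 1.536
vertex -3.017 -1.583 2.194
endloop
endfacet
facet normal 0.288 -0.851 -0.439
outer loop
vertex -1.159 -1.98 0.903
vertex -2.602 -2.809 1.562
vertex -1.623 -1.757 0.166
endloop
endfacet
facet normal 0.517 -0.249 0.819
outer loop
vertex -1.159 -1.98 0.903
vertex -1.573 -0.755 1.536
vertex -2.602 -2.809 1.562
endloop
endfacet
facet normal -0.288 0.851 0.439
outer loop
vertex -3.017 -1.583 2.194
vertex -1.573 -0.755 1.536
vertex -3.481 -1.36 1.457
endloop
endfacet
facet normal -0.517 0.248 -0.820
outer loop
vertex -2.038 -0.531 0.798
vertex -1.623 -1.757 0.166
vertex -3.481 -1.36 1.457
endloop
endfacet
facet normal -0.288 0.851 0.440
outer loop
vertex -3.481 -1.36 1.457
vertex -1.573 -0.755 1.536
vertex -2.038 -0.531 0.798
endloop
endfacet
facet normal 0.807 0.463 -0.368
outer loop
vertex -2.038 -0.531 0.798
vertex -1.159 -1.98 0.903
vertex -1.623 -1.757 0.166
endloop
endfacet
facet normal 0.807 0.463 -0.368
outer loop
vertex -1.573 -0.755 1.536
vertex -1.159 -1.98 0.903
vertex -2.038 -0.531 0.798
endloop
endfacet

endsolid


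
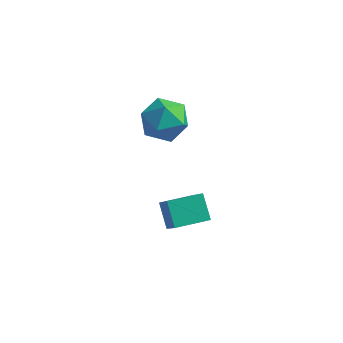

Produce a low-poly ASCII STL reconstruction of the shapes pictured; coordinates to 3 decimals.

solid 
facet normal -0.620 0.785 -0.015
outer loop
vertex -1.63 2.355 -2.11
vertex -2.562 1.618 -2.141
vertex -2.126 1.982 -1.097
endloop
endfacet
facet normal -0.018 0.941 0.338
outer loop
vertex -1.63 2.355 -2.11
vertex -2.126 1.982 -1.097
vertex -0.943 2.039 -1.194
endloop
endfacet
facet normal 0.531 0.841 -0.108
outer loop
vertex -1.63 2.355 -2.11
vertex -0.943 2.039 -1.194
vertex -0.649 1.712 -2.297
endloop
endfacet
facet normal 0.268 0.623 -0.735
outer loop
vertex -1.63 2.355 -2.11
vertex -0.649 1.712 -2.297
vertex -1.65 1.452 -2.882
endloop
endfacet
facet normal -0.443 0.588 -0.677
outer loop
vertex -1.63 2.355 -2.11
vertex -1.65 1.452 -2.882
vertex -2.562 1.618 -2.141
endloop
endfacet
facet normal 0.049 0.478 0.877
outer loop
vertex -0.943 2.039 -1.194
vertex -2.126 1.982 -1.097
vertex -1.45 1.108 -0.658
endloop
endfacet
facet normal -0.924 0.225 0.308
outer loop
vertex -2.126 1.982 -1.097
vertex -2.562 1.618 -2.141
vertex -2.451 0.848 -1.243
endloop
endfacet
facet normal -0.638 -0.093 -0.764
outer loop
vertex -2.562 1.618 -2.141
vertex -1.65 1.452 -2.882
vertex -2.157 0.521 -2.346
endloop
endfacet
facet normal 0.511 -0.036 -0.859
outer loop
vertex -1.65 1.452 -2.882
vertex -0.649 1.712 -2.297
vertex -0.974 0.578 -2.443
endloop
endfacet
facet normal 0.936 0.316 0.156
outer loop
vertex -0.649 1.712 -2.297
vertex -0.943 2.039 -1.194
vertex -0.538 0.942 -1.399
endloop
endfacet
facet normal -0.268 -0.623 0.735
outer loop
vertex -1.47 0.205 -1.43
vertex -1.45 1.108 -0.658
vertex -2.451 0.848 -1.243
endloop
endfacet
facet normal -0.531 -0.841 0.108
outer loop
vertex -1.47 0.205 -1.43
vertex -2.451 0.848 -1.243
vertex -2.157 0.521 -2.346
endloop
endfacet
facet normal 0.018 -0.941 -0.338
outer loop
vertex -1.47 0.205 -1.43
vertex -2.157 0.521 -2.346
vertex -0.974 0.578 -2.443
endloop
endfacet
facet normal 0.620 -0.785 0.015
outer loop
vertex -1.47 0.205 -1.43
vertex -0.974 0.578 -2.443
vertex -0.538 0.942 -1.399
endloop
endfacet
facet normal 0.443 -0.588 0.677
outer loop
vertex -1.47 0.205 -1.43
vertex -0.538 0.942 -1.399
vertex -1.45 1.108 -0.658
endloop
endfacet
facet normal -0.511 0.036 0.859
outer loop
vertex -2.451 0.848 -1.243
vertex -1.45 1.108 -0.658
vertex -2.126 1.982 -1.097
endloop
endfacet
facet normal -0.936 -0.316 -0.156
outer loop
vertex -2.157 0.521 -2.346
vertex -2.451 0.848 -1.243
vertex -2.562 1.618 -2.141
endloop
endfacet
facet normal -0.049 -0.478 -0.877
outer loop
vertex -0.974 0.578 -2.443
vertex -2.157 0.521 -2.346
vertex -1.65 1.452 -2.882
endloop
endfacet
facet normal 0.924 -0.225 -0.308
outer loop
vertex -0.538 0.942 -1.399
vertex -0.974 0.578 -2.443
vertex -0.649 1.712 -2.297
endloop
endfacet
facet normal 0.638 0.093 0.764
outer loop
vertex -1.45 1.108 -0.658
vertex -0.538 0.942 -1.399
vertex -0.943 2.039 -1.194
endloop
endfacet
facet normal -0.386 0.510 -0.769
outer loop
vertex -0.158 -2.904 -2.878
vertex 1.021 -1.962 -2.846
vertex 0.46 -3.651 -3.684
endloop
endfacet
facet normal -0.781 -0.624 -0.021
outer loop
vertex 1.179 -4.598 -2.254
vertex -0.158 -2.904 -2.878
vertex 0.46 -3.651 -3.684
endloop
endfacet
facet normal -0.387 0.510 -0.768
outer loop
vertex 0.46 -3.651 -3.684
vertex 1.021 -1.962 -2.846
vertex 1.639 -2.708 -3.652
endloop
endfacet
facet normal 0.491 -0.592 -0.639
outer loop
vertex 1.639 -2.708 -3.652
vertex 1.179 -4.598 -2.254
vertex 0.46 -3.651 -3.684
endloop
endfacet
facet normal -0.491 0.592 0.639
outer loop
vertex -0.158 -2.904 -2.878
vertex 1.74 -2.909 -1.416
vertex 1.021 -1.962 -2.846
endloop
endfacet
facet normal -0.781 -0.624 -0.021
outer loop
vertex 0.561 -3.852 -1.448
vertex -0.158 -2.904 -2.878
vertex 1.179 -4.598 -2.254
endloop
endfacet
facet normal -0.491 0.592 0.639
outer loop
vertex 0.561 -3.852 -1.448
vertex 1.74 -2.909 -1.416
vertex -0.158 -2.904 -2.878
endloop
endfacet
facet normal 0.781 0.624 0.021
outer loop
vertex 1.021 -1.962 -2.846
vertex 1.74 -2.909 -1.416
vertex 1.639 -2.708 -3.652
endloop
endfacet
facet normal 0.491 -0.592 -0.639
outer loop
vertex 2.358 -3.656 -2.222
vertex 1.179 -4.598 -2.254
vertex 1.639 -2.708 -3.652
endloop
endfacet
facet normal 0.781 0.624 0.021
outer loop
vertex 1.639 -2.708 -3.652
vertex 1.74 -2.909 -1.416
vertex 2.358 -3.656 -2.222
endloop
endfacet
facet normal 0.387 -0.510 0.768
outer loop
vertex 2.358 -3.656 -2.222
vertex 0.561 -3.852 -1.448
vertex 1.179 -4.598 -2.254
endloop
endfacet
facet normal 0.387 -0.510 0.769
outer loop
vertex 1.74 -2.909 -1.416
vertex 0.561 -3.852 -1.448
vertex 2.358 -3.656 -2.222
endloop
endfacet

endsolid


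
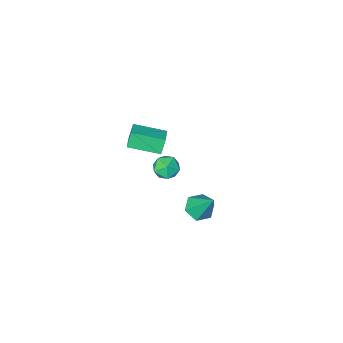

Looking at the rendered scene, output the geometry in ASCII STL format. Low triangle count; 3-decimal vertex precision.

solid 
facet normal -0.880 0.316 0.355
outer loop
vertex -0.047 0.275 -1.099
vertex -0.419 -0.471 -1.357
vertex -0.074 -0.409 -0.558
endloop
endfacet
facet normal -0.339 0.592 0.731
outer loop
vertex -0.047 0.275 -1.099
vertex -0.074 -0.409 -0.558
vertex 0.651 0.075 -0.614
endloop
endfacet
facet normal 0.079 0.956 0.281
outer loop
vertex -0.047 0.275 -1.099
vertex 0.651 0.075 -0.614
vertex 0.752 0.312 -1.448
endloop
endfacet
facet normal -0.204 0.906 -0.371
outer loop
vertex -0.047 0.275 -1.099
vertex 0.752 0.312 -1.448
vertex 0.091 -0.025 -1.907
endloop
endfacet
facet normal -0.797 0.510 -0.325
outer loop
vertex -0.047 0.275 -1.099
vertex 0.091 -0.025 -1.907
vertex -0.419 -0.471 -1.357
endloop
endfacet
facet normal 0.044 0.050 0.998
outer loop
vertex 0.651 0.075 -0.614
vertex -0.074 -0.409 -0.558
vertex 0.709 -0.795 -0.573
endloop
endfacet
facet normal -0.832 -0.396 0.390
outer loop
vertex -0.074 -0.409 -0.558
vertex -0.419 -0.471 -1.357
vertex 0.048 -1.132 -1.032
endloop
endfacet
facet normal -0.698 -0.080 -0.712
outer loop
vertex -0.419 -0.471 -1.357
vertex 0.091 -0.025 -1.907
vertex 0.149 -0.895 -1.866
endloop
endfacet
facet normal 0.261 0.560 -0.787
outer loop
vertex 0.091 -0.025 -1.907
vertex 0.752 0.312 -1.448
vertex 0.874 -0.411 -1.922
endloop
endfacet
facet normal 0.719 0.640 0.269
outer loop
vertex 0.752 0.312 -1.448
vertex 0.651 0.075 -0.614
vertex 1.219 -0.349 -1.123
endloop
endfacet
facet normal 0.204 -0.906 0.371
outer loop
vertex 0.847 -1.095 -1.381
vertex 0.709 -0.795 -0.573
vertex 0.048 -1.132 -1.032
endloop
endfacet
facet normal -0.079 -0.956 -0.281
outer loop
vertex 0.847 -1.095 -1.381
vertex 0.048 -1.132 -1.032
vertex 0.149 -0.895 -1.866
endloop
endfacet
facet normal 0.339 -0.592 -0.731
outer loop
vertex 0.847 -1.095 -1.381
vertex 0.149 -0.895 -1.866
vertex 0.874 -0.411 -1.922
endloop
endfacet
facet normal 0.880 -0.316 -0.355
outer loop
vertex 0.847 -1.095 -1.381
vertex 0.874 -0.411 -1.922
vertex 1.219 -0.349 -1.123
endloop
endfacet
facet normal 0.797 -0.510 0.325
outer loop
vertex 0.847 -1.095 -1.381
vertex 1.219 -0.349 -1.123
vertex 0.709 -0.795 -0.573
endloop
endfacet
facet normal -0.261 -0.560 0.787
outer loop
vertex 0.048 -1.132 -1.032
vertex 0.709 -0.795 -0.573
vertex -0.074 -0.409 -0.558
endloop
endfacet
facet normal -0.719 -0.640 -0.269
outer loop
vertex 0.149 -0.895 -1.866
vertex 0.048 -1.132 -1.032
vertex -0.419 -0.471 -1.357
endloop
endfacet
facet normal -0.044 -0.050 -0.998
outer loop
vertex 0.874 -0.411 -1.922
vertex 0.149 -0.895 -1.866
vertex 0.091 -0.025 -1.907
endloop
endfacet
facet normal 0.832 0.396 -0.390
outer loop
vertex 1.219 -0.349 -1.123
vertex 0.874 -0.411 -1.922
vertex 0.752 0.312 -1.448
endloop
endfacet
facet normal 0.698 0.080 0.712
outer loop
vertex 0.709 -0.795 -0.573
vertex 1.219 -0.349 -1.123
vertex 0.651 0.075 -0.614
endloop
endfacet
facet normal -0.766 0.610 -0.206
outer loop
vertex -1.508 -3.539 -1.699
vertex -0.858 -2.605 -1.35
vertex -1.131 -3.415 -2.735
endloop
endfacet
facet normal -0.546 -0.785 -0.293
outer loop
vertex 0.378 -4.615 -2.33
vertex -1.508 -3.539 -1.699
vertex -1.131 -3.415 -2.735
endloop
endfacet
facet normal -0.766 0.610 -0.206
outer loop
vertex -1.131 -3.415 -2.735
vertex -0.858 -2.605 -1.35
vertex -0.481 -2.481 -2.386
endloop
endfacet
facet normal 0.340 0.112 -0.934
outer loop
vertex -0.481 -2.481 -2.386
vertex 0.378 -4.615 -2.33
vertex -1.131 -3.415 -2.735
endloop
endfacet
facet normal -0.340 -0.112 0.934
outer loop
vertex -1.508 -3.539 -1.699
vertex 0.651 -3.805 -0.945
vertex -0.858 -2.605 -1.35
endloop
endfacet
facet normal -0.546 -0.785 -0.293
outer loop
vertex 0.001 -4.739 -1.294
vertex -1.508 -3.539 -1.699
vertex 0.378 -4.615 -2.33
endloop
endfacet
facet normal -0.340 -0.112 0.934
outer loop
vertex 0.001 -4.739 -1.294
vertex 0.651 -3.805 -0.945
vertex -1.508 -3.539 -1.699
endloop
endfacet
facet normal 0.546 0.785 0.293
outer loop
vertex -0.858 -2.605 -1.35
vertex 0.651 -3.805 -0.945
vertex -0.481 -2.481 -2.386
endloop
endfacet
facet normal 0.340 0.112 -0.934
outer loop
vertex 1.028 -3.681 -1.981
vertex 0.378 -4.615 -2.33
vertex -0.481 -2.481 -2.386
endloop
endfacet
facet normal 0.546 0.785 0.293
outer loop
vertex -0.481 -2.481 -2.386
vertex 0.651 -3.805 -0.945
vertex 1.028 -3.681 -1.981
endloop
endfacet
facet normal 0.766 -0.610 0.206
outer loop
vertex 1.028 -3.681 -1.981
vertex 0.001 -4.739 -1.294
vertex 0.378 -4.615 -2.33
endloop
endfacet
facet normal 0.766 -0.610 0.206
outer loop
vertex 0.651 -3.805 -0.945
vertex 0.001 -4.739 -1.294
vertex 1.028 -3.681 -1.981
endloop
endfacet
facet normal 0.065 -0.563 -0.824
outer loop
vertex 1.071 3.807 -1.81
vertex 0.518 3.232 -1.461
vertex 0.214 3.894 -1.937
endloop
endfacet
facet normal 0.133 0.963 -0.235
outer loop
vertex 1.071 3.807 -1.81
vertex 0.214 3.894 -1.937
vertex 0.382 4.408 0.261
endloop
endfacet
facet normal 0.065 -0.563 -0.824
outer loop
vertex 0.214 3.894 -1.937
vertex 0.518 3.232 -1.461
vertex -0.338 3.32 -1.589
endloop
endfacet
facet normal -0.746 0.659 -0.097
outer loop
vertex 0.214 3.894 -1.937
vertex -0.338 3.32 -1.589
vertex 0.382 4.408 0.261
endloop
endfacet
facet normal 0.065 -0.563 -0.824
outer loop
vertex -0.338 3.32 -1.589
vertex 0.518 3.232 -1.461
vertex -0.034 2.658 -1.113
endloop
endfacet
facet normal -0.901 -0.114 0.418
outer loop
vertex -0.338 3.32 -1.589
vertex -0.034 2.658 -1.113
vertex 0.382 4.408 0.261
endloop
endfacet
facet normal 0.065 -0.562 -0.825
outer loop
vertex -0.034 2.658 -1.113
vertex 0.518 3.232 -1.461
vertex 0.822 2.57 -0.986
endloop
endfacet
facet normal -0.178 -0.581 0.794
outer loop
vertex -0.034 2.658 -1.113
vertex 0.822 2.57 -0.986
vertex 0.382 4.408 0.261
endloop
endfacet
facet normal 0.065 -0.562 -0.825
outer loop
vertex 0.822 2.57 -0.986
vertex 0.518 3.232 -1.461
vertex 1.374 3.145 -1.334
endloop
endfacet
facet normal 0.702 -0.277 0.656
outer loop
vertex 0.822 2.57 -0.986
vertex 1.374 3.145 -1.334
vertex 0.382 4.408 0.261
endloop
endfacet
facet normal 0.065 -0.563 -0.824
outer loop
vertex 1.374 3.145 -1.334
vertex 0.518 3.232 -1.461
vertex 1.071 3.807 -1.81
endloop
endfacet
facet normal 0.858 0.494 0.142
outer loop
vertex 1.374 3.145 -1.334
vertex 1.071 3.807 -1.81
vertex 0.382 4.408 0.261
endloop
endfacet

endsolid


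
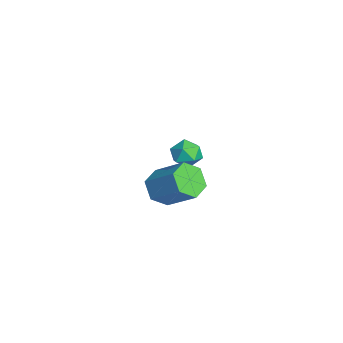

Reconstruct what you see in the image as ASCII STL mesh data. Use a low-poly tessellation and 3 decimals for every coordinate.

solid 
facet normal -0.894 0.152 0.421
outer loop
vertex -4.005 -2.122 -1.078
vertex -3.634 -1.928 -0.36
vertex -3.796 -1.334 -0.918
endloop
endfacet
facet normal -0.913 0.299 -0.277
outer loop
vertex -4.005 -2.122 -1.078
vertex -3.796 -1.334 -0.918
vertex -3.67 -1.652 -1.675
endloop
endfacet
facet normal -0.719 -0.290 -0.632
outer loop
vertex -4.005 -2.122 -1.078
vertex -3.67 -1.652 -1.675
vertex -3.43 -2.442 -1.585
endloop
endfacet
facet normal -0.580 -0.800 -0.153
outer loop
vertex -4.005 -2.122 -1.078
vertex -3.43 -2.442 -1.585
vertex -3.408 -2.613 -0.773
endloop
endfacet
facet normal -0.688 -0.527 0.498
outer loop
vertex -4.005 -2.122 -1.078
vertex -3.408 -2.613 -0.773
vertex -3.634 -1.928 -0.36
endloop
endfacet
facet normal -0.429 0.805 -0.410
outer loop
vertex -3.67 -1.652 -1.675
vertex -3.796 -1.334 -0.918
vertex -3.092 -1.167 -1.327
endloop
endfacet
facet normal -0.397 0.569 0.721
outer loop
vertex -3.796 -1.334 -0.918
vertex -3.634 -1.928 -0.36
vertex -3.07 -1.338 -0.515
endloop
endfacet
facet normal -0.064 -0.531 0.845
outer loop
vertex -3.634 -1.928 -0.36
vertex -3.408 -2.613 -0.773
vertex -2.83 -2.128 -0.425
endloop
endfacet
facet normal 0.110 -0.972 -0.208
outer loop
vertex -3.408 -2.613 -0.773
vertex -3.43 -2.442 -1.585
vertex -2.704 -2.446 -1.182
endloop
endfacet
facet normal -0.116 -0.147 -0.982
outer loop
vertex -3.43 -2.442 -1.585
vertex -3.67 -1.652 -1.675
vertex -2.866 -1.852 -1.74
endloop
endfacet
facet normal 0.580 0.800 0.153
outer loop
vertex -2.495 -1.658 -1.022
vertex -3.092 -1.167 -1.327
vertex -3.07 -1.338 -0.515
endloop
endfacet
facet normal 0.719 0.290 0.632
outer loop
vertex -2.495 -1.658 -1.022
vertex -3.07 -1.338 -0.515
vertex -2.83 -2.128 -0.425
endloop
endfacet
facet normal 0.913 -0.299 0.277
outer loop
vertex -2.495 -1.658 -1.022
vertex -2.83 -2.128 -0.425
vertex -2.704 -2.446 -1.182
endloop
endfacet
facet normal 0.894 -0.152 -0.421
outer loop
vertex -2.495 -1.658 -1.022
vertex -2.704 -2.446 -1.182
vertex -2.866 -1.852 -1.74
endloop
endfacet
facet normal 0.688 0.527 -0.498
outer loop
vertex -2.495 -1.658 -1.022
vertex -2.866 -1.852 -1.74
vertex -3.092 -1.167 -1.327
endloop
endfacet
facet normal -0.110 0.972 0.208
outer loop
vertex -3.07 -1.338 -0.515
vertex -3.092 -1.167 -1.327
vertex -3.796 -1.334 -0.918
endloop
endfacet
facet normal 0.116 0.147 0.982
outer loop
vertex -2.83 -2.128 -0.425
vertex -3.07 -1.338 -0.515
vertex -3.634 -1.928 -0.36
endloop
endfacet
facet normal 0.429 -0.805 0.410
outer loop
vertex -2.704 -2.446 -1.182
vertex -2.83 -2.128 -0.425
vertex -3.408 -2.613 -0.773
endloop
endfacet
facet normal 0.397 -0.569 -0.721
outer loop
vertex -2.866 -1.852 -1.74
vertex -2.704 -2.446 -1.182
vertex -3.43 -2.442 -1.585
endloop
endfacet
facet normal 0.064 0.531 -0.845
outer loop
vertex -3.092 -1.167 -1.327
vertex -2.866 -1.852 -1.74
vertex -3.67 -1.652 -1.675
endloop
endfacet
facet normal -0.545 -0.575 -0.611
outer loop
vertex 2.215 -4.294 0.25
vertex 1.484 -3.733 0.374
vertex 2.084 -3.568 -0.316
endloop
endfacet
facet normal 0.826 -0.246 -0.507
outer loop
vertex 2.215 -4.294 0.25
vertex 2.084 -3.568 -0.316
vertex 3.207 -3.249 1.361
endloop
endfacet
facet normal 0.826 -0.247 -0.506
outer loop
vertex 3.207 -3.249 1.361
vertex 2.084 -3.568 -0.316
vertex 3.077 -2.523 0.795
endloop
endfacet
facet normal 0.546 0.574 0.611
outer loop
vertex 3.207 -3.249 1.361
vertex 3.077 -2.523 0.795
vertex 2.476 -2.687 1.486
endloop
endfacet
facet normal -0.545 -0.574 -0.611
outer loop
vertex 2.084 -3.568 -0.316
vertex 1.484 -3.733 0.374
vertex 1.354 -3.007 -0.192
endloop
endfacet
facet normal 0.292 0.553 -0.781
outer loop
vertex 2.084 -3.568 -0.316
vertex 1.354 -3.007 -0.192
vertex 3.077 -2.523 0.795
endloop
endfacet
facet normal 0.292 0.552 -0.781
outer loop
vertex 3.077 -2.523 0.795
vertex 1.354 -3.007 -0.192
vertex 2.346 -1.961 0.919
endloop
endfacet
facet normal 0.545 0.574 0.611
outer loop
vertex 3.077 -2.523 0.795
vertex 2.346 -1.961 0.919
vertex 2.476 -2.687 1.486
endloop
endfacet
facet normal -0.546 -0.574 -0.611
outer loop
vertex 1.354 -3.007 -0.192
vertex 1.484 -3.733 0.374
vertex 0.753 -3.171 0.499
endloop
endfacet
facet normal -0.534 0.799 -0.275
outer loop
vertex 1.354 -3.007 -0.192
vertex 0.753 -3.171 0.499
vertex 2.346 -1.961 0.919
endloop
endfacet
facet normal -0.535 0.799 -0.274
outer loop
vertex 2.346 -1.961 0.919
vertex 0.753 -3.171 0.499
vertex 1.745 -2.126 1.61
endloop
endfacet
facet normal 0.545 0.575 0.611
outer loop
vertex 2.346 -1.961 0.919
vertex 1.745 -2.126 1.61
vertex 2.476 -2.687 1.486
endloop
endfacet
facet normal -0.546 -0.574 -0.611
outer loop
vertex 0.753 -3.171 0.499
vertex 1.484 -3.733 0.374
vertex 0.883 -3.897 1.065
endloop
endfacet
facet normal -0.827 0.247 0.506
outer loop
vertex 0.753 -3.171 0.499
vertex 0.883 -3.897 1.065
vertex 1.745 -2.126 1.61
endloop
endfacet
facet normal -0.826 0.246 0.507
outer loop
vertex 1.745 -2.126 1.61
vertex 0.883 -3.897 1.065
vertex 1.876 -2.852 2.176
endloop
endfacet
facet normal 0.545 0.575 0.611
outer loop
vertex 1.745 -2.126 1.61
vertex 1.876 -2.852 2.176
vertex 2.476 -2.687 1.486
endloop
endfacet
facet normal -0.545 -0.574 -0.611
outer loop
vertex 0.883 -3.897 1.065
vertex 1.484 -3.733 0.374
vertex 1.614 -4.459 0.941
endloop
endfacet
facet normal -0.292 -0.552 0.781
outer loop
vertex 0.883 -3.897 1.065
vertex 1.614 -4.459 0.941
vertex 1.876 -2.852 2.176
endloop
endfacet
facet normal -0.292 -0.552 0.781
outer loop
vertex 1.876 -2.852 2.176
vertex 1.614 -4.459 0.941
vertex 2.606 -3.413 2.052
endloop
endfacet
facet normal 0.545 0.574 0.611
outer loop
vertex 1.876 -2.852 2.176
vertex 2.606 -3.413 2.052
vertex 2.476 -2.687 1.486
endloop
endfacet
facet normal -0.545 -0.575 -0.611
outer loop
vertex 1.614 -4.459 0.941
vertex 1.484 -3.733 0.374
vertex 2.215 -4.294 0.25
endloop
endfacet
facet normal 0.535 -0.799 0.275
outer loop
vertex 1.614 -4.459 0.941
vertex 2.215 -4.294 0.25
vertex 2.606 -3.413 2.052
endloop
endfacet
facet normal 0.534 -0.799 0.275
outer loop
vertex 2.606 -3.413 2.052
vertex 2.215 -4.294 0.25
vertex 3.207 -3.249 1.361
endloop
endfacet
facet normal 0.546 0.574 0.611
outer loop
vertex 2.606 -3.413 2.052
vertex 3.207 -3.249 1.361
vertex 2.476 -2.687 1.486
endloop
endfacet

endsolid
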